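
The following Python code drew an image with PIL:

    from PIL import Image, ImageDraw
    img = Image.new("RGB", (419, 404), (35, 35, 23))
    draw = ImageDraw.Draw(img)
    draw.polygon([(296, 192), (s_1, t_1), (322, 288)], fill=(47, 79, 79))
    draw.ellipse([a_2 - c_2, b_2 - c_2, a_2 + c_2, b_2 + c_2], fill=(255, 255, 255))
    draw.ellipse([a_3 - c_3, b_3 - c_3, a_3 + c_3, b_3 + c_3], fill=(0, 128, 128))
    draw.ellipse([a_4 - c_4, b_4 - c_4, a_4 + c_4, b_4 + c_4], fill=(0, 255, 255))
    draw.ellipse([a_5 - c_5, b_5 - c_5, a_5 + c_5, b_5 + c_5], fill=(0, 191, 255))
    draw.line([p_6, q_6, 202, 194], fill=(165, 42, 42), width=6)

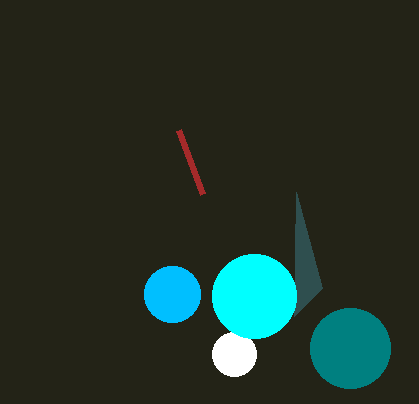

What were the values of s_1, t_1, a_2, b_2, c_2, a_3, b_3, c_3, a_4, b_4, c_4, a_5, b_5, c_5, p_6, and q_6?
s_1 = 294; t_1 = 316; a_2 = 234; b_2 = 354; c_2 = 22; a_3 = 350; b_3 = 348; c_3 = 40; a_4 = 254; b_4 = 296; c_4 = 42; a_5 = 172; b_5 = 294; c_5 = 28; p_6 = 178; q_6 = 130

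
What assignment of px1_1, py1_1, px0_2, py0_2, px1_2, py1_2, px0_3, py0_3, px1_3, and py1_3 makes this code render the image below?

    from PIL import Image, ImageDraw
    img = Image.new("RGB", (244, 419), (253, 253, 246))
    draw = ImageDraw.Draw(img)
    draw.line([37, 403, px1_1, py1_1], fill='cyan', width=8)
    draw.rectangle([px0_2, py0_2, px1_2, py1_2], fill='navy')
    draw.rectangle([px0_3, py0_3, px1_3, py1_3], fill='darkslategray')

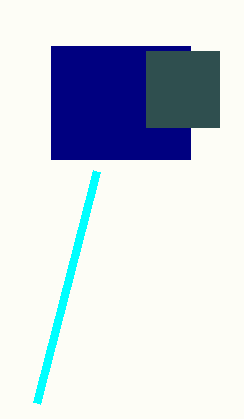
px1_1 = 97
py1_1 = 171
px0_2 = 51
py0_2 = 46
px1_2 = 190
py1_2 = 159
px0_3 = 146
py0_3 = 51
px1_3 = 219
py1_3 = 127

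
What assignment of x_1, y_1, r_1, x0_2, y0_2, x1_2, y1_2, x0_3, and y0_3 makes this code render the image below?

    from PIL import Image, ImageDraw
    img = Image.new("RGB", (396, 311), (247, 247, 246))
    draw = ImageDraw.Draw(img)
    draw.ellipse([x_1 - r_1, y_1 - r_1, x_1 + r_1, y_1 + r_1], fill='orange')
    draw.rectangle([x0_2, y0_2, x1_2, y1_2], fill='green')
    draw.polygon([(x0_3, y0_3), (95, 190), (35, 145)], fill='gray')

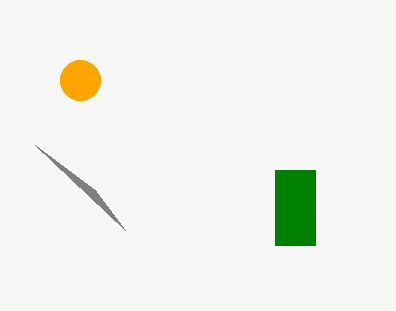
x_1 = 80, y_1 = 80, r_1 = 20, x0_2 = 275, y0_2 = 170, x1_2 = 315, y1_2 = 245, x0_3 = 125, y0_3 = 230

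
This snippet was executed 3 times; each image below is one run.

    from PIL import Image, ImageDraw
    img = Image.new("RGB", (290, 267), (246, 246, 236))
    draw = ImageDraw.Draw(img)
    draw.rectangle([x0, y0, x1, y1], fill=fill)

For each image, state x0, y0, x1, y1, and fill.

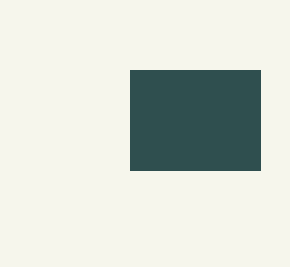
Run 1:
x0 = 130; y0 = 70; x1 = 260; y1 = 170; fill = 'darkslategray'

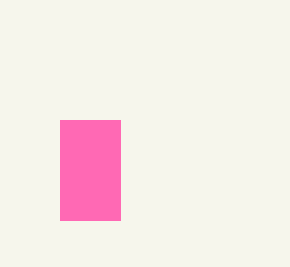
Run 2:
x0 = 60, y0 = 120, x1 = 120, y1 = 220, fill = 'hotpink'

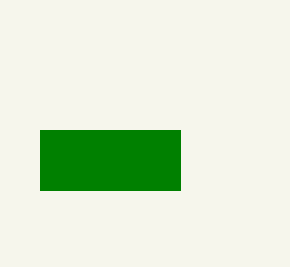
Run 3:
x0 = 40, y0 = 130, x1 = 180, y1 = 190, fill = 'green'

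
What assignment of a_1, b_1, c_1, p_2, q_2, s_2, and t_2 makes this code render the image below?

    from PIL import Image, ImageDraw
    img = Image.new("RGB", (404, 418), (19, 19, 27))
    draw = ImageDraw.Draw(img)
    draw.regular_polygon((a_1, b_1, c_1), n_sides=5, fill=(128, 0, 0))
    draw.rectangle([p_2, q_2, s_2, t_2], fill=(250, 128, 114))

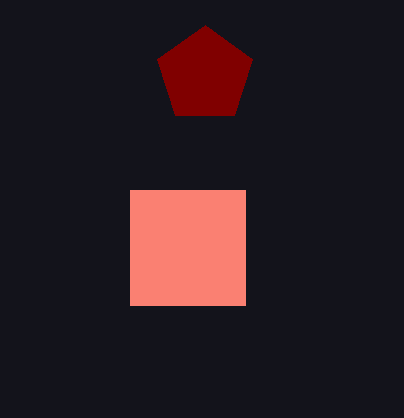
a_1 = 205, b_1 = 75, c_1 = 50, p_2 = 130, q_2 = 190, s_2 = 245, t_2 = 305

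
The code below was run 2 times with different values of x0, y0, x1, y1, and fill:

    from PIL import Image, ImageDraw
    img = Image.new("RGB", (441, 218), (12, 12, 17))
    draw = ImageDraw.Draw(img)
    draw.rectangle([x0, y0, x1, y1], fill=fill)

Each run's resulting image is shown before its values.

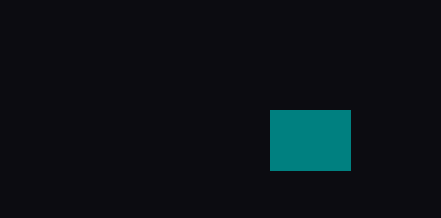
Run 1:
x0 = 270; y0 = 110; x1 = 350; y1 = 170; fill = 'teal'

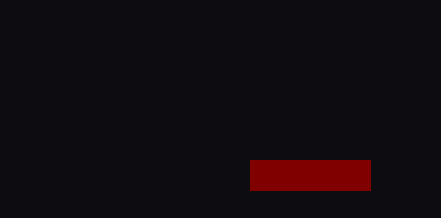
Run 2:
x0 = 250
y0 = 160
x1 = 370
y1 = 190
fill = 'maroon'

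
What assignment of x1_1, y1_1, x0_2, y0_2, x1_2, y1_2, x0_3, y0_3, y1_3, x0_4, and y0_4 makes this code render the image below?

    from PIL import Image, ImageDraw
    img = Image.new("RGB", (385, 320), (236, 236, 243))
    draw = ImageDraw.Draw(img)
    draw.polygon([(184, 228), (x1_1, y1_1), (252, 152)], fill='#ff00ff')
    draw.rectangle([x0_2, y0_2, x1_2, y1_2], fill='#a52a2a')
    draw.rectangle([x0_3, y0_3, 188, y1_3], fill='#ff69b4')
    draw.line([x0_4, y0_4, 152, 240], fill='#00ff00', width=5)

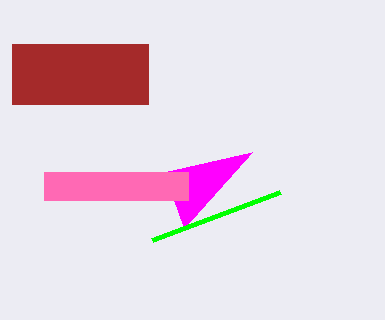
x1_1 = 164
y1_1 = 172
x0_2 = 12
y0_2 = 44
x1_2 = 148
y1_2 = 104
x0_3 = 44
y0_3 = 172
y1_3 = 200
x0_4 = 280
y0_4 = 192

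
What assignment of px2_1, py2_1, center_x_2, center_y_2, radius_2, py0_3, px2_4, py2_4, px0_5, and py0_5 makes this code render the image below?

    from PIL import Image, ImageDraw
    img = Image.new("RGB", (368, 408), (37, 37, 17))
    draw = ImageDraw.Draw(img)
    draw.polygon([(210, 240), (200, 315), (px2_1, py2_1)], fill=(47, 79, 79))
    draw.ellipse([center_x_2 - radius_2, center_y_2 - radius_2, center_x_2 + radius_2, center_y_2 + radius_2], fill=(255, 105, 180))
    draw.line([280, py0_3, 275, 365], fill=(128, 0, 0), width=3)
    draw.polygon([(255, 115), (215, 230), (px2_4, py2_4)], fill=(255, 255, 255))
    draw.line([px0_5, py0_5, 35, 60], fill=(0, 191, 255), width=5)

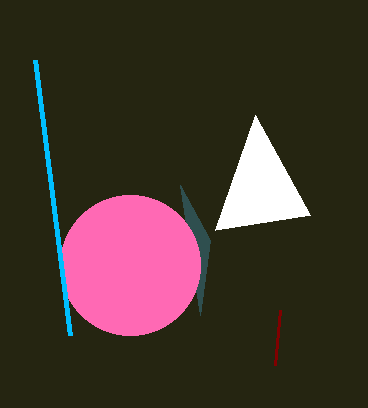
px2_1 = 180, py2_1 = 185, center_x_2 = 130, center_y_2 = 265, radius_2 = 70, py0_3 = 310, px2_4 = 310, py2_4 = 215, px0_5 = 70, py0_5 = 335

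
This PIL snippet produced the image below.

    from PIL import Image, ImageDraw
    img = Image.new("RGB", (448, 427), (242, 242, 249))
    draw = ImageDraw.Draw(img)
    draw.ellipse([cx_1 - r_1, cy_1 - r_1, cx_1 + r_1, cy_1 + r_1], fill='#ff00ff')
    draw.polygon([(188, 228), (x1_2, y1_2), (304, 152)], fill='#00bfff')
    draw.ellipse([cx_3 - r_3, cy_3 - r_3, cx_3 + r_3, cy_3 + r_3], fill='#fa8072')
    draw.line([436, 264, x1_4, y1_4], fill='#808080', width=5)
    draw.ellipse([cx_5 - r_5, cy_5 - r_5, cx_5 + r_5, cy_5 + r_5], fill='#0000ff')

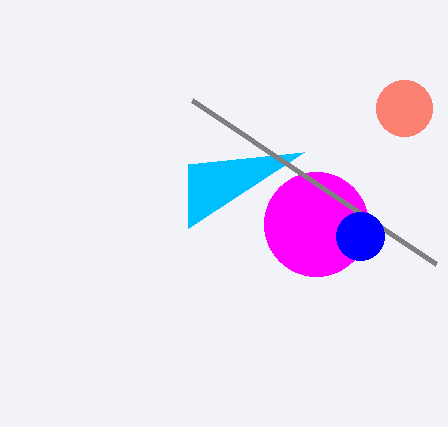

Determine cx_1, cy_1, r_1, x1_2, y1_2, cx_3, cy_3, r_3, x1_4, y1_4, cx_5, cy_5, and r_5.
cx_1 = 316; cy_1 = 224; r_1 = 52; x1_2 = 188; y1_2 = 164; cx_3 = 404; cy_3 = 108; r_3 = 28; x1_4 = 192; y1_4 = 100; cx_5 = 360; cy_5 = 236; r_5 = 24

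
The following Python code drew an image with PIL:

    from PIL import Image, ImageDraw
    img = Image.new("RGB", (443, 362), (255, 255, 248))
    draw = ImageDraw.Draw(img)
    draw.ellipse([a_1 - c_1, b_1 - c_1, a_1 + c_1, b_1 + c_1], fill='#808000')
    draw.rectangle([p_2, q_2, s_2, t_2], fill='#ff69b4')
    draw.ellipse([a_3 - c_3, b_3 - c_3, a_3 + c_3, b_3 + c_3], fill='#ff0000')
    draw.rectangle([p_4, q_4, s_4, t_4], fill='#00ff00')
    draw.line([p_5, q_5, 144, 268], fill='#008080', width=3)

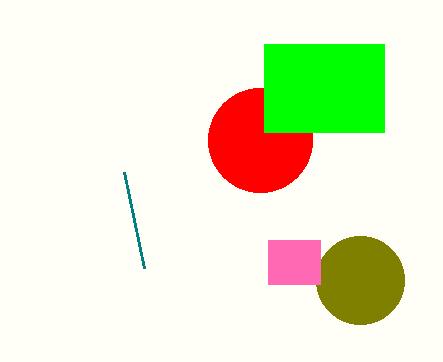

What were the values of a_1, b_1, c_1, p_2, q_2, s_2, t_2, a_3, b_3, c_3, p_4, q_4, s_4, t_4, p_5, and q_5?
a_1 = 360
b_1 = 280
c_1 = 44
p_2 = 268
q_2 = 240
s_2 = 320
t_2 = 284
a_3 = 260
b_3 = 140
c_3 = 52
p_4 = 264
q_4 = 44
s_4 = 384
t_4 = 132
p_5 = 124
q_5 = 172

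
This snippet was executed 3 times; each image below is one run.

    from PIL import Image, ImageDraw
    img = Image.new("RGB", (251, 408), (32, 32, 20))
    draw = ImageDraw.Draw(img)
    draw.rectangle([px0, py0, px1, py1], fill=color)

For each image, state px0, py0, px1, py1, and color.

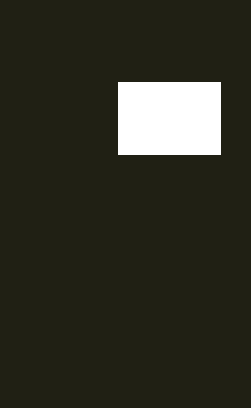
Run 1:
px0 = 118; py0 = 82; px1 = 220; py1 = 154; color = 'white'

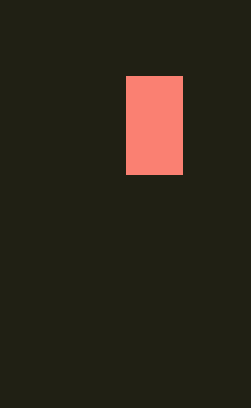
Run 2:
px0 = 126; py0 = 76; px1 = 182; py1 = 174; color = 'salmon'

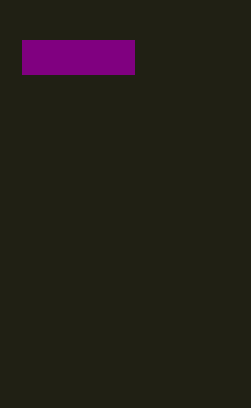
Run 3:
px0 = 22; py0 = 40; px1 = 134; py1 = 74; color = 'purple'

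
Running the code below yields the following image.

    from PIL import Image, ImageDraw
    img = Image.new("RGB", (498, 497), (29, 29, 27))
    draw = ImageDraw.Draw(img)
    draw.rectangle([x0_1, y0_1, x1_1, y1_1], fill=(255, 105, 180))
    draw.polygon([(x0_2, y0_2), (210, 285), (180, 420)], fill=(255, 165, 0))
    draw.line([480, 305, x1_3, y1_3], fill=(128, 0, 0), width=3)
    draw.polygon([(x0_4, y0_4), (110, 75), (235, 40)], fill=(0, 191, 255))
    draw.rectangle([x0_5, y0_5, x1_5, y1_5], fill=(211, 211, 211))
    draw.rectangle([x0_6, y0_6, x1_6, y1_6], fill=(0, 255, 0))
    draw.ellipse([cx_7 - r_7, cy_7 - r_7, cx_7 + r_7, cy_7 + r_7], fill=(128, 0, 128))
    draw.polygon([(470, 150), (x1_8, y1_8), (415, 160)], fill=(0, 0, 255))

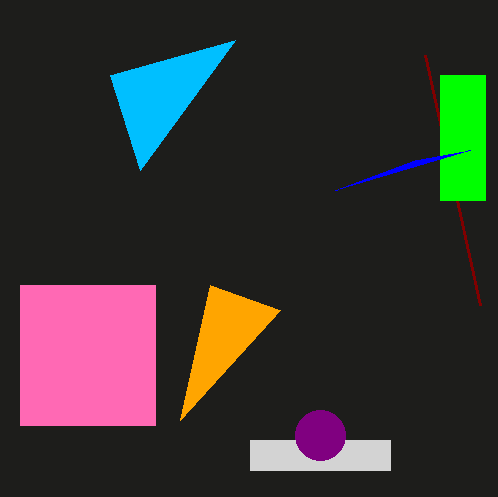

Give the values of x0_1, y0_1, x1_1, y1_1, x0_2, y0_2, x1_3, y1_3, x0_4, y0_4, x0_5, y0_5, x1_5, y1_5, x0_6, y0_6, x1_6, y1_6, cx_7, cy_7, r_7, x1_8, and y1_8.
x0_1 = 20
y0_1 = 285
x1_1 = 155
y1_1 = 425
x0_2 = 280
y0_2 = 310
x1_3 = 425
y1_3 = 55
x0_4 = 140
y0_4 = 170
x0_5 = 250
y0_5 = 440
x1_5 = 390
y1_5 = 470
x0_6 = 440
y0_6 = 75
x1_6 = 485
y1_6 = 200
cx_7 = 320
cy_7 = 435
r_7 = 25
x1_8 = 335
y1_8 = 190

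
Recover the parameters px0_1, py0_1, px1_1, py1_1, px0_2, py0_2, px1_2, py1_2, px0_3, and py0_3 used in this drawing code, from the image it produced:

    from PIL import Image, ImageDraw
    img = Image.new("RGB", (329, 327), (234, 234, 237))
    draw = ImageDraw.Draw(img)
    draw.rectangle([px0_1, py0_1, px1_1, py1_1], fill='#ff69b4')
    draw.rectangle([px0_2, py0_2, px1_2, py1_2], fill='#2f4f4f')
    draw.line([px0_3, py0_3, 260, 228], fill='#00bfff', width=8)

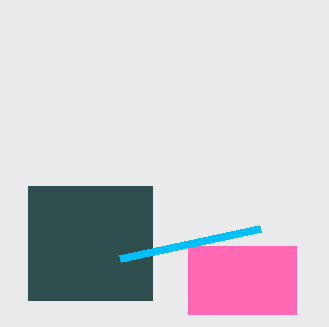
px0_1 = 188; py0_1 = 246; px1_1 = 296; py1_1 = 314; px0_2 = 28; py0_2 = 186; px1_2 = 152; py1_2 = 300; px0_3 = 120; py0_3 = 258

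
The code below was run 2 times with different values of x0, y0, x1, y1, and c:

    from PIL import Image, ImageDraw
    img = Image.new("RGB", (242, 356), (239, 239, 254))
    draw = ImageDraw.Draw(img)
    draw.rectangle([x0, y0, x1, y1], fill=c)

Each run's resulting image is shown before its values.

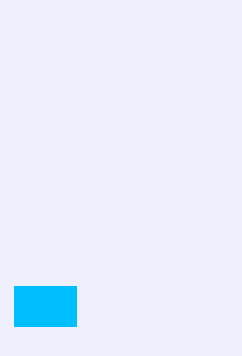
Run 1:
x0 = 14
y0 = 286
x1 = 76
y1 = 326
c = 'deepskyblue'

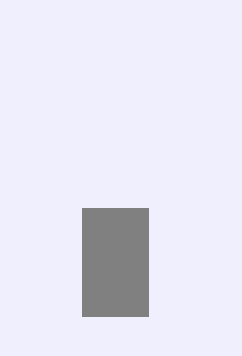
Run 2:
x0 = 82; y0 = 208; x1 = 148; y1 = 316; c = 'gray'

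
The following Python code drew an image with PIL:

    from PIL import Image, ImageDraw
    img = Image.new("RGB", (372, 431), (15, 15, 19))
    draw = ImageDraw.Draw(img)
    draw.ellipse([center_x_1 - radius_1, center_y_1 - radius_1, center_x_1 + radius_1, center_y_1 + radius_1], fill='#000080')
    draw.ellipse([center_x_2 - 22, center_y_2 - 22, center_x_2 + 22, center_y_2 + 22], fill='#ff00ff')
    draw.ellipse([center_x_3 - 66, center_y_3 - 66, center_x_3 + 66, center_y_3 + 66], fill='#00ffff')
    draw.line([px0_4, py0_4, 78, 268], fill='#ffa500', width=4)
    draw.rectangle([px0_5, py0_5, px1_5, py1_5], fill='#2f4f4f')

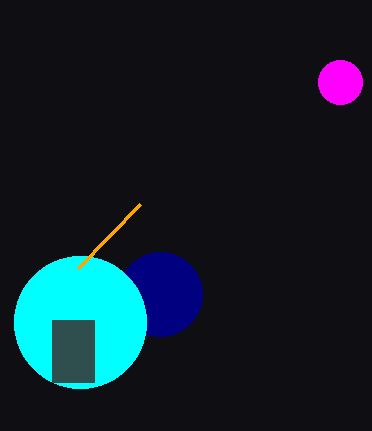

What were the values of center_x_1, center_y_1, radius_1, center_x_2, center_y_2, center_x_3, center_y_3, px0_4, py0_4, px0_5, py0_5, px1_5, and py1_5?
center_x_1 = 160; center_y_1 = 294; radius_1 = 42; center_x_2 = 340; center_y_2 = 82; center_x_3 = 80; center_y_3 = 322; px0_4 = 140; py0_4 = 204; px0_5 = 52; py0_5 = 320; px1_5 = 94; py1_5 = 382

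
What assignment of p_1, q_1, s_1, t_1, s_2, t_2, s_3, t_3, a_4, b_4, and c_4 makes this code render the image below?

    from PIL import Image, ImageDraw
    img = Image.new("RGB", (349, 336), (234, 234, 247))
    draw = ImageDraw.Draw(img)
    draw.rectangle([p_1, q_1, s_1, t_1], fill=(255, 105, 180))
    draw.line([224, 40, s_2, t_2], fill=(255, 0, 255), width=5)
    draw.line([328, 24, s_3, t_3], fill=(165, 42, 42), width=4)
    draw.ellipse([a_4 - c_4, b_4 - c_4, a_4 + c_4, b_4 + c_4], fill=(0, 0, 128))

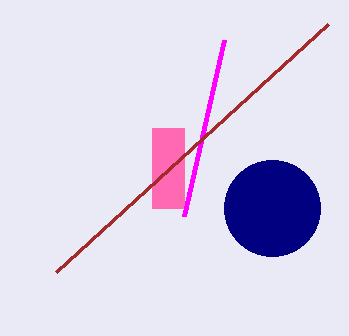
p_1 = 152, q_1 = 128, s_1 = 184, t_1 = 208, s_2 = 184, t_2 = 216, s_3 = 56, t_3 = 272, a_4 = 272, b_4 = 208, c_4 = 48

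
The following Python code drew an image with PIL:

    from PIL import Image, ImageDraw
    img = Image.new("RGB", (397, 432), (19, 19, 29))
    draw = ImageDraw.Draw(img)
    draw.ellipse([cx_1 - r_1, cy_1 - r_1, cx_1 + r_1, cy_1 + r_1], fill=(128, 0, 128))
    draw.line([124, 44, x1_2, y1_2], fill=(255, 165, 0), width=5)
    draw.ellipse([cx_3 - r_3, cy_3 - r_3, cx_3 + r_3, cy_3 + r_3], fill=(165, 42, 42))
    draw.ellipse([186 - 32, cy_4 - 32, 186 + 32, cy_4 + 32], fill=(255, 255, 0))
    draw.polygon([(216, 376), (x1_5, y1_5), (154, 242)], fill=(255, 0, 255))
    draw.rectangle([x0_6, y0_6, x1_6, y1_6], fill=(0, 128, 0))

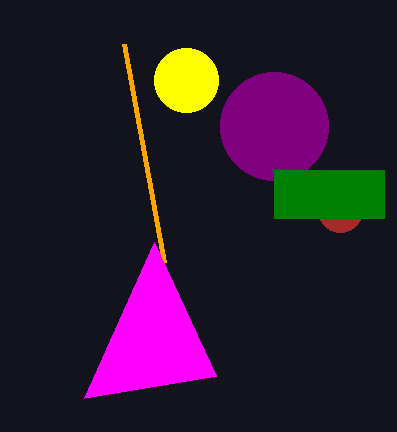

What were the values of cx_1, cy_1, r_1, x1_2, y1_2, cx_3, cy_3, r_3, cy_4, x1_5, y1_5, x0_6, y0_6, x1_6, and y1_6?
cx_1 = 274
cy_1 = 126
r_1 = 54
x1_2 = 164
y1_2 = 262
cx_3 = 340
cy_3 = 210
r_3 = 22
cy_4 = 80
x1_5 = 84
y1_5 = 398
x0_6 = 274
y0_6 = 170
x1_6 = 384
y1_6 = 218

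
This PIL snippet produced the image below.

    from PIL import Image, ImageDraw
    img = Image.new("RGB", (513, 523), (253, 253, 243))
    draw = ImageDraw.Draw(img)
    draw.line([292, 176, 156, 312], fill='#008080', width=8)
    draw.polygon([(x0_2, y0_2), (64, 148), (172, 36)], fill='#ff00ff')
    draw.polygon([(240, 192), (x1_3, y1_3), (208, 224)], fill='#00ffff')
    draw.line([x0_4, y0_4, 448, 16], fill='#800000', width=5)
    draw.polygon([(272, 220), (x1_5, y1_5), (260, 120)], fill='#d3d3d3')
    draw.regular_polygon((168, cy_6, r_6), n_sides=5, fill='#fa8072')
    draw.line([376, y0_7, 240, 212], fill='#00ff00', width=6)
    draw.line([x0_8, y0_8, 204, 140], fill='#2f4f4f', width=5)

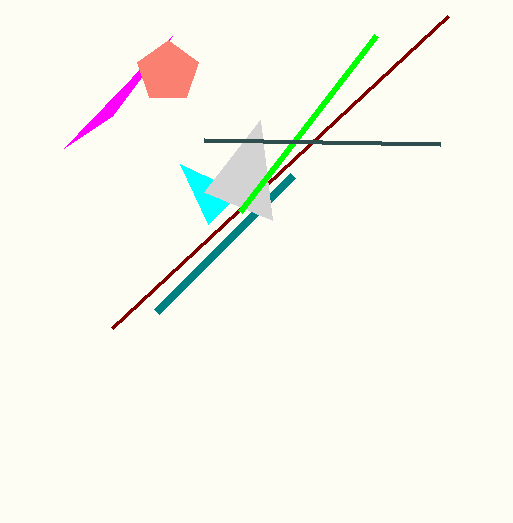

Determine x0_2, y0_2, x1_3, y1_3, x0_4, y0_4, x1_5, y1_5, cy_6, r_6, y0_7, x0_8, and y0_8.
x0_2 = 112
y0_2 = 116
x1_3 = 180
y1_3 = 164
x0_4 = 112
y0_4 = 328
x1_5 = 204
y1_5 = 192
cy_6 = 72
r_6 = 32
y0_7 = 36
x0_8 = 440
y0_8 = 144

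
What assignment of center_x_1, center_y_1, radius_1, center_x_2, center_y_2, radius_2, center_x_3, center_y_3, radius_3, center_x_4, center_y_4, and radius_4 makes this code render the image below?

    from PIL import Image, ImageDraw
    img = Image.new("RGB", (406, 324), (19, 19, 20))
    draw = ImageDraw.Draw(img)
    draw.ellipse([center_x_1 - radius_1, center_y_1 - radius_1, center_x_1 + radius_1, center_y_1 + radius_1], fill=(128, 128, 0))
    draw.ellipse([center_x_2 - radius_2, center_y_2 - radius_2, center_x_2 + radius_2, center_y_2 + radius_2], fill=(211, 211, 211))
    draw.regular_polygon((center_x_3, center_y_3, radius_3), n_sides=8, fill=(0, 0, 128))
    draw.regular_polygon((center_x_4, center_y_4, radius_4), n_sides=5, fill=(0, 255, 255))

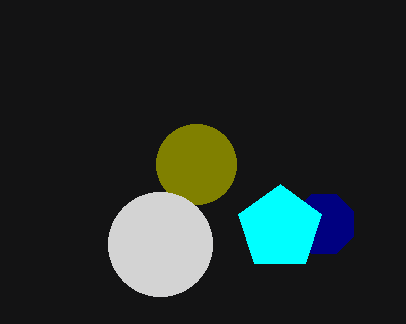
center_x_1 = 196; center_y_1 = 164; radius_1 = 40; center_x_2 = 160; center_y_2 = 244; radius_2 = 52; center_x_3 = 324; center_y_3 = 224; radius_3 = 32; center_x_4 = 280; center_y_4 = 228; radius_4 = 44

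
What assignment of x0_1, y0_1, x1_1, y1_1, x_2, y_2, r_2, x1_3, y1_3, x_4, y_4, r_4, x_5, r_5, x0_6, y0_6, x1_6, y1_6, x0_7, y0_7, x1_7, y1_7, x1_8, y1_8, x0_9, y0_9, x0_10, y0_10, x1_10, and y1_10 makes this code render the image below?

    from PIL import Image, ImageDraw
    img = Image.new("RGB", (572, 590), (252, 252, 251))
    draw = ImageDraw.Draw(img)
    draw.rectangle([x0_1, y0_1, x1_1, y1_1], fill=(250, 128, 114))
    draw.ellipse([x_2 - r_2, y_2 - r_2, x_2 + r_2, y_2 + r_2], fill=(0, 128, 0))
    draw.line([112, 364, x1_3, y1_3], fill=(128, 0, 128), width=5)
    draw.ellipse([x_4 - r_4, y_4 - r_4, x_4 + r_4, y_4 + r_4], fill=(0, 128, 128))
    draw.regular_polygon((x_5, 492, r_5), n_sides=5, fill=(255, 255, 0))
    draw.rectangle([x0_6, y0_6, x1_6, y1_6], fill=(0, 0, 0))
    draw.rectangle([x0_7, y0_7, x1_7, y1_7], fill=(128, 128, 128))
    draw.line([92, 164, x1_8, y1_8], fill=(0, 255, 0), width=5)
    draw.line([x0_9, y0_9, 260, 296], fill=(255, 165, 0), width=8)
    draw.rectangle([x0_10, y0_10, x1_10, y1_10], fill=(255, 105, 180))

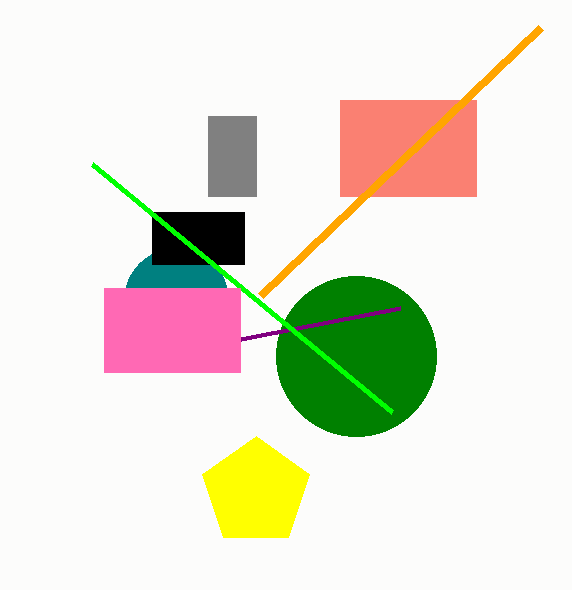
x0_1 = 340, y0_1 = 100, x1_1 = 476, y1_1 = 196, x_2 = 356, y_2 = 356, r_2 = 80, x1_3 = 400, y1_3 = 308, x_4 = 176, y_4 = 300, r_4 = 52, x_5 = 256, r_5 = 56, x0_6 = 152, y0_6 = 212, x1_6 = 244, y1_6 = 264, x0_7 = 208, y0_7 = 116, x1_7 = 256, y1_7 = 196, x1_8 = 392, y1_8 = 412, x0_9 = 540, y0_9 = 28, x0_10 = 104, y0_10 = 288, x1_10 = 240, y1_10 = 372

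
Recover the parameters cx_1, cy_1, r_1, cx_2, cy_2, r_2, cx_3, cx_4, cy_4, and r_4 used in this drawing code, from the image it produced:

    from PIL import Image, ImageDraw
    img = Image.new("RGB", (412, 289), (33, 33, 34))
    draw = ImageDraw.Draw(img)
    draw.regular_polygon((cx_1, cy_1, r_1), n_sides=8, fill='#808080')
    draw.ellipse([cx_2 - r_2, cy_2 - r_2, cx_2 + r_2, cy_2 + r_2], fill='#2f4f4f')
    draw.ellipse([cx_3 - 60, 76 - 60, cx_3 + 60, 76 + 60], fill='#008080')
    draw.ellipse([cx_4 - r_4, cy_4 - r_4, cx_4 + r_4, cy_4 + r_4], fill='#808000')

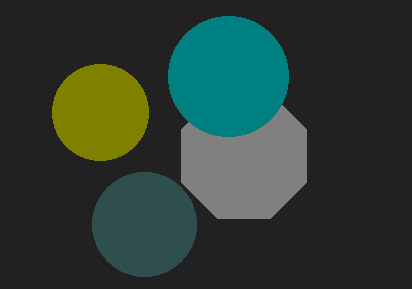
cx_1 = 244, cy_1 = 156, r_1 = 68, cx_2 = 144, cy_2 = 224, r_2 = 52, cx_3 = 228, cx_4 = 100, cy_4 = 112, r_4 = 48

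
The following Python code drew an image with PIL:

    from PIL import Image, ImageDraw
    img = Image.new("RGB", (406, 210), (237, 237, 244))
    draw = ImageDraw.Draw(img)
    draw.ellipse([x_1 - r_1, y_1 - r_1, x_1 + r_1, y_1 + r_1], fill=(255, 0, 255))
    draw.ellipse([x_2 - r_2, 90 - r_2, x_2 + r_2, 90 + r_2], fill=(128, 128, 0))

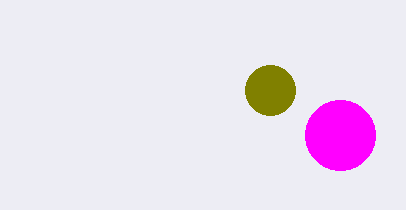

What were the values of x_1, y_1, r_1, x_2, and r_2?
x_1 = 340
y_1 = 135
r_1 = 35
x_2 = 270
r_2 = 25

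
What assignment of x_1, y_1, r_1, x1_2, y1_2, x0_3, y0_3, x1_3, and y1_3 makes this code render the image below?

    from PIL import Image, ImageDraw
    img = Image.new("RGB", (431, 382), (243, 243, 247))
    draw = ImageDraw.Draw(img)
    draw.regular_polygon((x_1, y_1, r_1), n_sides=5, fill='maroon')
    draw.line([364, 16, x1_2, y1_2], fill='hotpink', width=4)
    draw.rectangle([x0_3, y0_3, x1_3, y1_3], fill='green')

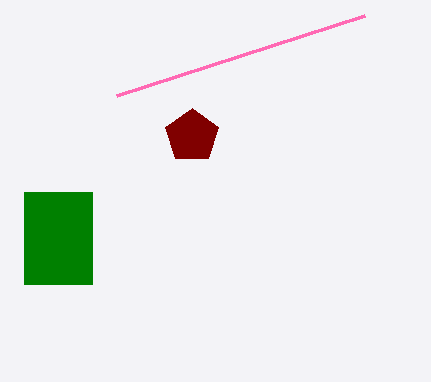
x_1 = 192
y_1 = 136
r_1 = 28
x1_2 = 116
y1_2 = 96
x0_3 = 24
y0_3 = 192
x1_3 = 92
y1_3 = 284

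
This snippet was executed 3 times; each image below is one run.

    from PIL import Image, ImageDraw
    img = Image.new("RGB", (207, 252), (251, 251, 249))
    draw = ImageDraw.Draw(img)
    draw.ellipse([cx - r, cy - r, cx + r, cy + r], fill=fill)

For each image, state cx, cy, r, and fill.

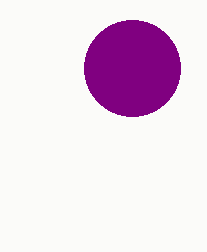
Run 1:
cx = 132, cy = 68, r = 48, fill = 'purple'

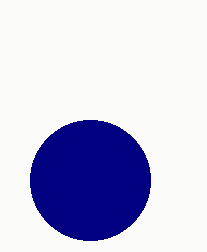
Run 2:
cx = 90
cy = 180
r = 60
fill = 'navy'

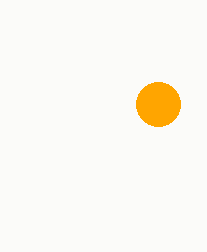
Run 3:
cx = 158
cy = 104
r = 22
fill = 'orange'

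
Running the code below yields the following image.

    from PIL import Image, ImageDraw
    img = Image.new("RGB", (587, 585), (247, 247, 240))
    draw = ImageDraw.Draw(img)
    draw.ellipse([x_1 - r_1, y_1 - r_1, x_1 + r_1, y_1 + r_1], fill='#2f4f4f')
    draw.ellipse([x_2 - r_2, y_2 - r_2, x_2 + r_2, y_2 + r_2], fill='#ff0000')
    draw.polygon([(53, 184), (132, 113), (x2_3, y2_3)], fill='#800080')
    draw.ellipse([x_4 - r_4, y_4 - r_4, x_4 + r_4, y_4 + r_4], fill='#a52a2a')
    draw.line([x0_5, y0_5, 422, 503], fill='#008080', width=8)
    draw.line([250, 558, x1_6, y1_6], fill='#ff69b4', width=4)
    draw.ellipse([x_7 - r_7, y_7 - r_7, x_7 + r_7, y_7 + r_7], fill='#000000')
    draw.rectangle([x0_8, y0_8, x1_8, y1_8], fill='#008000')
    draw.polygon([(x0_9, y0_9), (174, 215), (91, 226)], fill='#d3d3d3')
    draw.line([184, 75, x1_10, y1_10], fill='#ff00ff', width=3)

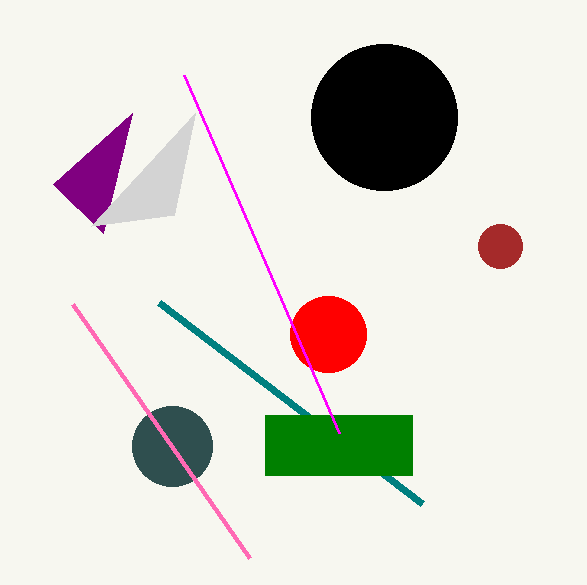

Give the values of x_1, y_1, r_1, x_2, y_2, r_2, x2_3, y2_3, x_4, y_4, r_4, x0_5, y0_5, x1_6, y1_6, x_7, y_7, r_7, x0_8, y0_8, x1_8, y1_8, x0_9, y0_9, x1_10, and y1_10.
x_1 = 172; y_1 = 446; r_1 = 40; x_2 = 328; y_2 = 334; r_2 = 38; x2_3 = 103; y2_3 = 233; x_4 = 500; y_4 = 246; r_4 = 22; x0_5 = 159; y0_5 = 302; x1_6 = 73; y1_6 = 304; x_7 = 384; y_7 = 117; r_7 = 73; x0_8 = 265; y0_8 = 415; x1_8 = 412; y1_8 = 475; x0_9 = 195; y0_9 = 113; x1_10 = 339; y1_10 = 433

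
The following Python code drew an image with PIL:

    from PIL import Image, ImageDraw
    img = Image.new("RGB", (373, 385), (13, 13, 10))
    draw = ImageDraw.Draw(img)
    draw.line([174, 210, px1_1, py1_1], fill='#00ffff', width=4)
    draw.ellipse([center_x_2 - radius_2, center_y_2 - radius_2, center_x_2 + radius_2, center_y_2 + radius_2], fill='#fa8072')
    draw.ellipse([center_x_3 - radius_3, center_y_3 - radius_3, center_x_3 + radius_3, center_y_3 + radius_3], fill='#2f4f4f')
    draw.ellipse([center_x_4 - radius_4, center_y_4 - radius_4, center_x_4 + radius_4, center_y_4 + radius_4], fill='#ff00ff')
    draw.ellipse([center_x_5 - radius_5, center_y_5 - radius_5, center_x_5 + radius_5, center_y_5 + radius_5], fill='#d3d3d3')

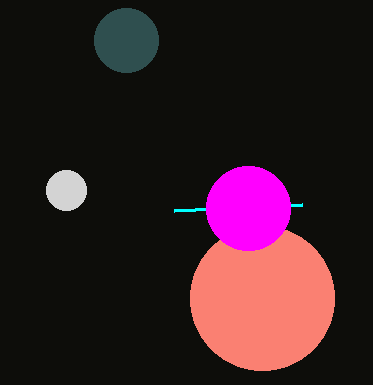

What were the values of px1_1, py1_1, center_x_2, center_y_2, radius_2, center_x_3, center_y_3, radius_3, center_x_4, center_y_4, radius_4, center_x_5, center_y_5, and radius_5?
px1_1 = 302, py1_1 = 204, center_x_2 = 262, center_y_2 = 298, radius_2 = 72, center_x_3 = 126, center_y_3 = 40, radius_3 = 32, center_x_4 = 248, center_y_4 = 208, radius_4 = 42, center_x_5 = 66, center_y_5 = 190, radius_5 = 20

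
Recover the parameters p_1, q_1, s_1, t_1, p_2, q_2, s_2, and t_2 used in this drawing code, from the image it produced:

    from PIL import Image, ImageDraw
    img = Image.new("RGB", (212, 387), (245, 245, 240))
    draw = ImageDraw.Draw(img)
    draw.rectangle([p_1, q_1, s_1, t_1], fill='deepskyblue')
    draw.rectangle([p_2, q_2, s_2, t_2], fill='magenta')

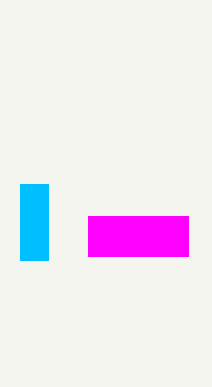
p_1 = 20, q_1 = 184, s_1 = 48, t_1 = 260, p_2 = 88, q_2 = 216, s_2 = 188, t_2 = 256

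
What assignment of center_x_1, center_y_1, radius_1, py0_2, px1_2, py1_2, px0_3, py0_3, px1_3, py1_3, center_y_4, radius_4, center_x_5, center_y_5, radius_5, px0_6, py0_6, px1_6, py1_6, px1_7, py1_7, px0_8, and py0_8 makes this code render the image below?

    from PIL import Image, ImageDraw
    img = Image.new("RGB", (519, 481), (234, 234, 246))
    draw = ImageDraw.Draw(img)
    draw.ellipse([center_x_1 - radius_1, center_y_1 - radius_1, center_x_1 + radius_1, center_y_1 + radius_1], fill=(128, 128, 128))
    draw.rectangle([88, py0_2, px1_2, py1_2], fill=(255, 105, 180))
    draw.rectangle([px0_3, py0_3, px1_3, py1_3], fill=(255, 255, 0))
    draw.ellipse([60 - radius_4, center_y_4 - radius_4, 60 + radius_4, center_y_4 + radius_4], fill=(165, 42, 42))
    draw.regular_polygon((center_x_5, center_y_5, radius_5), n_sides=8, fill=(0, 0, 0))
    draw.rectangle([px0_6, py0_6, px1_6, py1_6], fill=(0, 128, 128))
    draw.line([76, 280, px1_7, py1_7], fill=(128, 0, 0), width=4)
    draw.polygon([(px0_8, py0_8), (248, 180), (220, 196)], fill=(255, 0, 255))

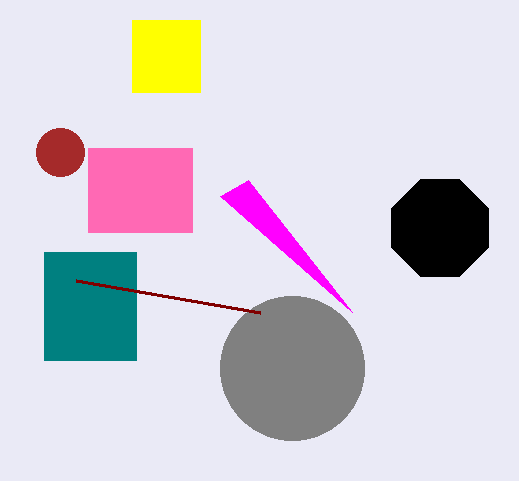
center_x_1 = 292
center_y_1 = 368
radius_1 = 72
py0_2 = 148
px1_2 = 192
py1_2 = 232
px0_3 = 132
py0_3 = 20
px1_3 = 200
py1_3 = 92
center_y_4 = 152
radius_4 = 24
center_x_5 = 440
center_y_5 = 228
radius_5 = 52
px0_6 = 44
py0_6 = 252
px1_6 = 136
py1_6 = 360
px1_7 = 260
py1_7 = 312
px0_8 = 352
py0_8 = 312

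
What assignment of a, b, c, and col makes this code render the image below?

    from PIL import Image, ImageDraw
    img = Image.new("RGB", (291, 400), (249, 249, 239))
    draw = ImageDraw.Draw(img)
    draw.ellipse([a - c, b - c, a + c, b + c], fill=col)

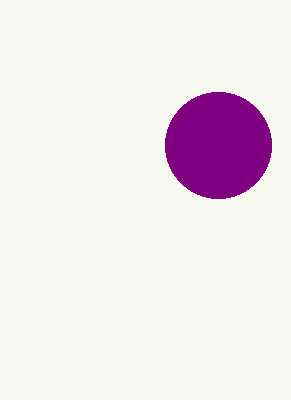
a = 218; b = 145; c = 53; col = 'purple'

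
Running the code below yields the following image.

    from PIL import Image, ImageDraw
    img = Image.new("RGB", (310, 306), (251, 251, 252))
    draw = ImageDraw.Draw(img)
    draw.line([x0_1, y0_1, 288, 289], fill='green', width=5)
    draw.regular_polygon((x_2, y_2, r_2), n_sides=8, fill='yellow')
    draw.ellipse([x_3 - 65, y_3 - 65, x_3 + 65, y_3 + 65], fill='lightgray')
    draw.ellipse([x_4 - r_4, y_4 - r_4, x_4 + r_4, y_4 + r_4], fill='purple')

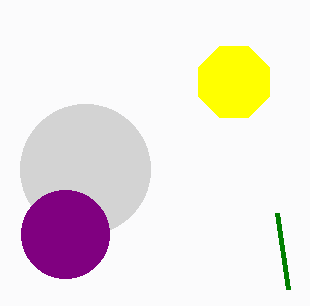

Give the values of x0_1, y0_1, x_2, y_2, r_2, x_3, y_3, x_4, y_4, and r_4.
x0_1 = 277; y0_1 = 213; x_2 = 234; y_2 = 82; r_2 = 38; x_3 = 85; y_3 = 169; x_4 = 65; y_4 = 234; r_4 = 44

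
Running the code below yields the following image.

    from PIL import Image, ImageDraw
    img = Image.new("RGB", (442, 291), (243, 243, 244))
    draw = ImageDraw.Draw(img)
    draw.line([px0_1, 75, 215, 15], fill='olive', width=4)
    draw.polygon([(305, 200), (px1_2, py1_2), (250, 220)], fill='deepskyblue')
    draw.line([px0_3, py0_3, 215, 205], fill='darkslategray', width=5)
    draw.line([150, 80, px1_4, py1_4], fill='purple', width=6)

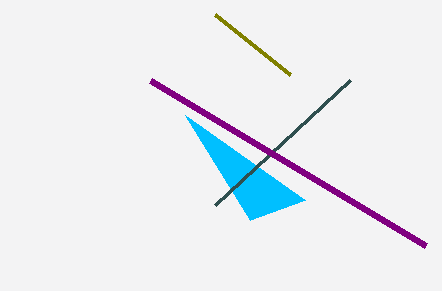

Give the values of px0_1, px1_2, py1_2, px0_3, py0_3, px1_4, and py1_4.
px0_1 = 290, px1_2 = 185, py1_2 = 115, px0_3 = 350, py0_3 = 80, px1_4 = 425, py1_4 = 245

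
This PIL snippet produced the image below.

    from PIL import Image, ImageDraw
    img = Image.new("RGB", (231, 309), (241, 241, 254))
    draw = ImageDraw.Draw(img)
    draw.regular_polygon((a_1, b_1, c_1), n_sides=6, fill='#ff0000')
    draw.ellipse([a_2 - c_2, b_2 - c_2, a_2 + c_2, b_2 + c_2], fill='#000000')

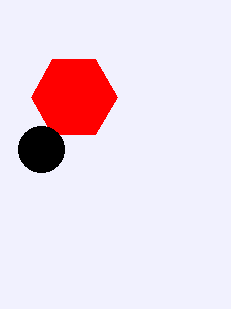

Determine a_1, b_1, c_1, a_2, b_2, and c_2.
a_1 = 74, b_1 = 97, c_1 = 43, a_2 = 41, b_2 = 149, c_2 = 23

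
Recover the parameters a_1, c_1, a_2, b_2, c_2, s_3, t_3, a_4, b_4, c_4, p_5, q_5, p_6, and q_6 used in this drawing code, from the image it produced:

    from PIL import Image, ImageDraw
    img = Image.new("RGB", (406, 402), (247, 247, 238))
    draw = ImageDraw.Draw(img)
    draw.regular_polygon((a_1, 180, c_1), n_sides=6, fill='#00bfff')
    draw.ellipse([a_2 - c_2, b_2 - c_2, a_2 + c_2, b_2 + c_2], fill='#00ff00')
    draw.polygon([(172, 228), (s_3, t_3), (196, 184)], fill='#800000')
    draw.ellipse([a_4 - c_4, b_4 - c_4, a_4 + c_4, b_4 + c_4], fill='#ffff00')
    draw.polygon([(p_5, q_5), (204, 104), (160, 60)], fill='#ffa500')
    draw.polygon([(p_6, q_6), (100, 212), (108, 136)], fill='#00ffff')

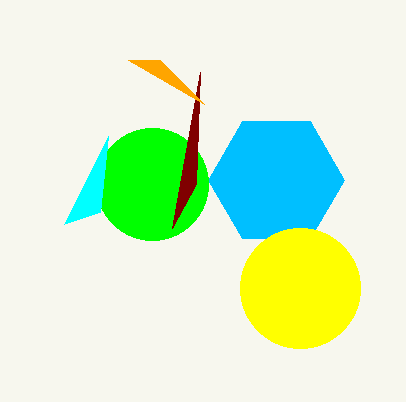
a_1 = 276
c_1 = 68
a_2 = 152
b_2 = 184
c_2 = 56
s_3 = 200
t_3 = 72
a_4 = 300
b_4 = 288
c_4 = 60
p_5 = 128
q_5 = 60
p_6 = 64
q_6 = 224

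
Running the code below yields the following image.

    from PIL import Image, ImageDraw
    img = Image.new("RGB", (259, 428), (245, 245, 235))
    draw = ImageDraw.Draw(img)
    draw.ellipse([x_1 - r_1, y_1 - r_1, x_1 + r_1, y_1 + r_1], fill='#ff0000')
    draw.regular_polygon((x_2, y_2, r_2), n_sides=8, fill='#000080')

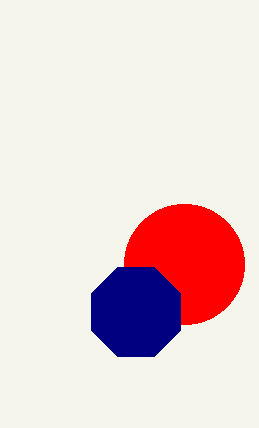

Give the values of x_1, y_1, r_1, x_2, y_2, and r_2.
x_1 = 184
y_1 = 264
r_1 = 60
x_2 = 136
y_2 = 312
r_2 = 48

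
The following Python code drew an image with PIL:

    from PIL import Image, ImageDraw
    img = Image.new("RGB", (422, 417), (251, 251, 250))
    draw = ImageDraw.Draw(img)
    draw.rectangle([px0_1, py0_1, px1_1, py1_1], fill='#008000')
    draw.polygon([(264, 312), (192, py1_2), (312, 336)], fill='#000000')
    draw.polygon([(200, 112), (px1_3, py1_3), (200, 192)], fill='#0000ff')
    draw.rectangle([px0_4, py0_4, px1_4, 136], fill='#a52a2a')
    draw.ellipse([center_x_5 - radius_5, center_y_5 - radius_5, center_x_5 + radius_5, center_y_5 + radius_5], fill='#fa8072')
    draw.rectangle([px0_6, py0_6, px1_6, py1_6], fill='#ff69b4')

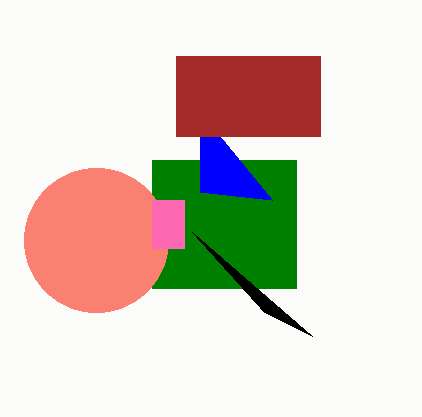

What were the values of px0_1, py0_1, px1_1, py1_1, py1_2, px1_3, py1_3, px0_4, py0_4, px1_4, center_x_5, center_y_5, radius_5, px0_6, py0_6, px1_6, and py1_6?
px0_1 = 152
py0_1 = 160
px1_1 = 296
py1_1 = 288
py1_2 = 232
px1_3 = 272
py1_3 = 200
px0_4 = 176
py0_4 = 56
px1_4 = 320
center_x_5 = 96
center_y_5 = 240
radius_5 = 72
px0_6 = 152
py0_6 = 200
px1_6 = 184
py1_6 = 248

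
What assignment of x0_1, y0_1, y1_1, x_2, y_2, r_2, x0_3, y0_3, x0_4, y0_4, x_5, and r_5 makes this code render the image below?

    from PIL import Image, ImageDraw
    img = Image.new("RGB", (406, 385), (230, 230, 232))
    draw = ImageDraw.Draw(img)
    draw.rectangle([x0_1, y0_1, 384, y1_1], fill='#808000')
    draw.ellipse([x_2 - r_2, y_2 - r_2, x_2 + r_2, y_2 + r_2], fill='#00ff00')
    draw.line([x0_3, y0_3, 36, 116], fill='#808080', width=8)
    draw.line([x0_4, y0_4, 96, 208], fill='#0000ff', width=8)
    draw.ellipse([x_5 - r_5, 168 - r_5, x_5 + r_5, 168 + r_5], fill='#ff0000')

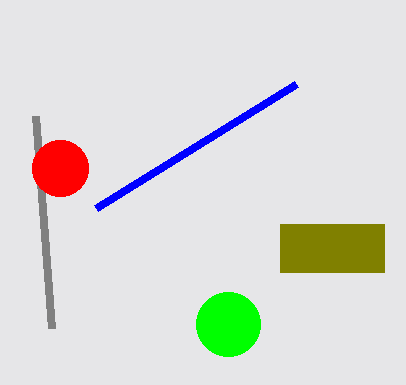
x0_1 = 280
y0_1 = 224
y1_1 = 272
x_2 = 228
y_2 = 324
r_2 = 32
x0_3 = 52
y0_3 = 328
x0_4 = 296
y0_4 = 84
x_5 = 60
r_5 = 28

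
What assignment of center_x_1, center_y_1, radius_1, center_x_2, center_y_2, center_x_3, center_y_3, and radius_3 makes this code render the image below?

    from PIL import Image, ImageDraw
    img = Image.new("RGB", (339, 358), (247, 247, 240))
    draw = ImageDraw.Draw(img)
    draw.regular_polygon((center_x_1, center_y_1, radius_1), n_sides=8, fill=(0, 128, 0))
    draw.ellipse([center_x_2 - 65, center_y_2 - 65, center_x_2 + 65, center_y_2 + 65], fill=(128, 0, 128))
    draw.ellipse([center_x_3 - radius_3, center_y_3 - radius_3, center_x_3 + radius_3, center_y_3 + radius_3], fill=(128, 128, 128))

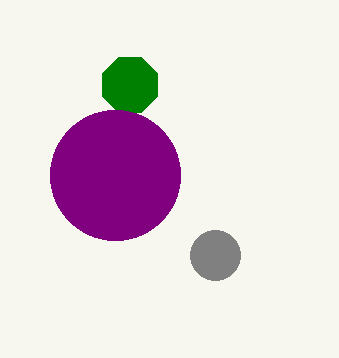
center_x_1 = 130; center_y_1 = 85; radius_1 = 30; center_x_2 = 115; center_y_2 = 175; center_x_3 = 215; center_y_3 = 255; radius_3 = 25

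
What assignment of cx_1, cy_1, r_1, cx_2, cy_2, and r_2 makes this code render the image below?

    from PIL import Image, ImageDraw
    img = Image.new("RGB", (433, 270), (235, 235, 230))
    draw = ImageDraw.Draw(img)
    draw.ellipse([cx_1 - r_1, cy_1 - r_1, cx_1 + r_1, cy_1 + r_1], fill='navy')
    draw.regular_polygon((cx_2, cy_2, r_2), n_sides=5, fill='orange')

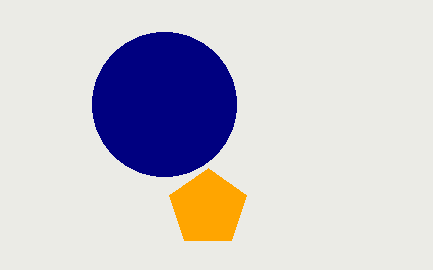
cx_1 = 164; cy_1 = 104; r_1 = 72; cx_2 = 208; cy_2 = 208; r_2 = 40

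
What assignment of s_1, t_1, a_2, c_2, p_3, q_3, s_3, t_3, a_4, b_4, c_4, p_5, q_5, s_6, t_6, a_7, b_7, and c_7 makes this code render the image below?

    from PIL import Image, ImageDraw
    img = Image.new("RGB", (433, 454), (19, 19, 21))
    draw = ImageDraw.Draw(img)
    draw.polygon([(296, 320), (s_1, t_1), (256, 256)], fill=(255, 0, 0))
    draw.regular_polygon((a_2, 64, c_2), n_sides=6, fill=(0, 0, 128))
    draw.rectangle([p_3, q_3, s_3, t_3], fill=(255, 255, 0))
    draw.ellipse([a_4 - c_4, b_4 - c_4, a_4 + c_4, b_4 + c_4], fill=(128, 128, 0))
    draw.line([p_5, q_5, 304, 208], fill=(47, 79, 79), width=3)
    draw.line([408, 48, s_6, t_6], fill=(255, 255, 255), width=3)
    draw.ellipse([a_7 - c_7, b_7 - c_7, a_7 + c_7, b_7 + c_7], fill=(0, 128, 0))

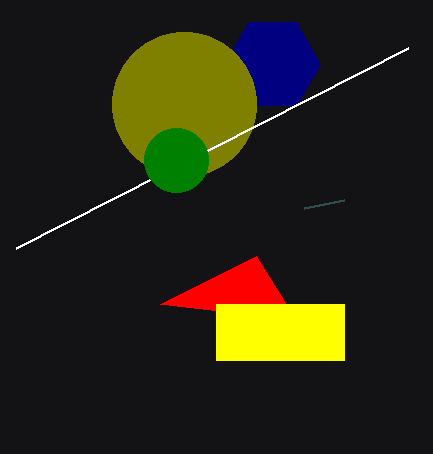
s_1 = 160
t_1 = 304
a_2 = 272
c_2 = 48
p_3 = 216
q_3 = 304
s_3 = 344
t_3 = 360
a_4 = 184
b_4 = 104
c_4 = 72
p_5 = 344
q_5 = 200
s_6 = 16
t_6 = 248
a_7 = 176
b_7 = 160
c_7 = 32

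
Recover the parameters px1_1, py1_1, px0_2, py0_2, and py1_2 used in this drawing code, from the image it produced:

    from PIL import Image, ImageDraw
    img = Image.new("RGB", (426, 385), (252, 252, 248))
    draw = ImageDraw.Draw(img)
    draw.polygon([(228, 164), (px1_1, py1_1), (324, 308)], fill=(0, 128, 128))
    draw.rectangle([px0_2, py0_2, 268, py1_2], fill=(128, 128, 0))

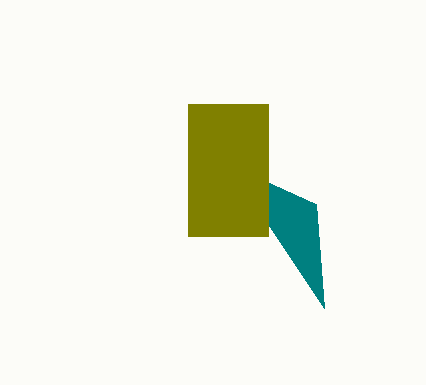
px1_1 = 316
py1_1 = 204
px0_2 = 188
py0_2 = 104
py1_2 = 236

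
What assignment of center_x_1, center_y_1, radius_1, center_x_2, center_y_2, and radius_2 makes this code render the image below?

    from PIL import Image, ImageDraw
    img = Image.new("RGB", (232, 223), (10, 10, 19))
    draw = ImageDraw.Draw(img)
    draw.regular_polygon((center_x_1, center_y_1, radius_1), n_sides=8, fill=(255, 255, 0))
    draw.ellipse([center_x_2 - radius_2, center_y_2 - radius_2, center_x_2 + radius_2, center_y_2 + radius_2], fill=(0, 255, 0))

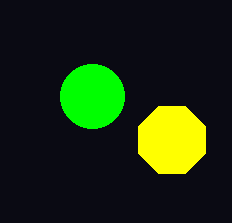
center_x_1 = 172, center_y_1 = 140, radius_1 = 36, center_x_2 = 92, center_y_2 = 96, radius_2 = 32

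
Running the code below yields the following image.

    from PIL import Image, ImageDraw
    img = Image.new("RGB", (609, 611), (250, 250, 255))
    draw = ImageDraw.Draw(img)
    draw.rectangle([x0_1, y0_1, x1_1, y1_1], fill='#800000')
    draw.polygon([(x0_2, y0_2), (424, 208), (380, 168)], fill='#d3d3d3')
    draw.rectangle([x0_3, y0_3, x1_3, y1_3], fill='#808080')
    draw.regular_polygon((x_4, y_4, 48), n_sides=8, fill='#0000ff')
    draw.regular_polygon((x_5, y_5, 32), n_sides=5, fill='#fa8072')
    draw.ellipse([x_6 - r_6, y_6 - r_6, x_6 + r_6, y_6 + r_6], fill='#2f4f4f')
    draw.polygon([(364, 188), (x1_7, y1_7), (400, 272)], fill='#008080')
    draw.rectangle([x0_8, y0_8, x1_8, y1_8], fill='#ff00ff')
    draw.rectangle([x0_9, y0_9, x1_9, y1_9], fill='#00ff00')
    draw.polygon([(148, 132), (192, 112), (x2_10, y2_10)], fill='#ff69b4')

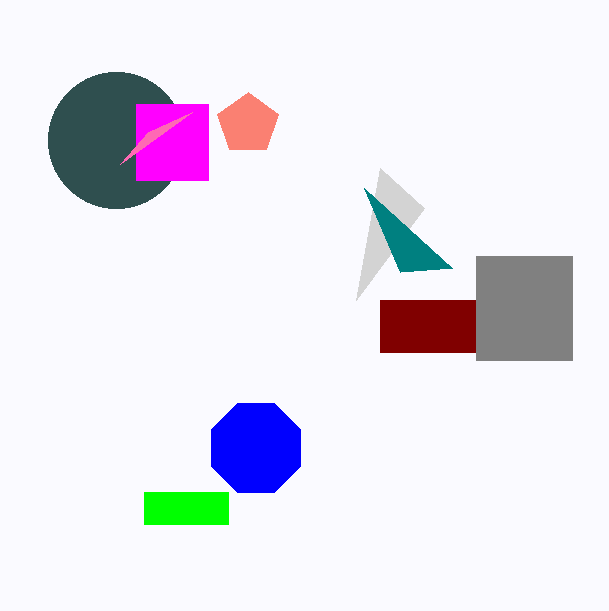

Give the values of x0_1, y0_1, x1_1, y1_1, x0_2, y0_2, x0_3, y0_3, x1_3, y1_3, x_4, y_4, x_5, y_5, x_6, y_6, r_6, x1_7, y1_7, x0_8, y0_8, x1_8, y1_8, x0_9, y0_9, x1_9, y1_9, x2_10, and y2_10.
x0_1 = 380
y0_1 = 300
x1_1 = 476
y1_1 = 352
x0_2 = 356
y0_2 = 300
x0_3 = 476
y0_3 = 256
x1_3 = 572
y1_3 = 360
x_4 = 256
y_4 = 448
x_5 = 248
y_5 = 124
x_6 = 116
y_6 = 140
r_6 = 68
x1_7 = 452
y1_7 = 268
x0_8 = 136
y0_8 = 104
x1_8 = 208
y1_8 = 180
x0_9 = 144
y0_9 = 492
x1_9 = 228
y1_9 = 524
x2_10 = 120
y2_10 = 164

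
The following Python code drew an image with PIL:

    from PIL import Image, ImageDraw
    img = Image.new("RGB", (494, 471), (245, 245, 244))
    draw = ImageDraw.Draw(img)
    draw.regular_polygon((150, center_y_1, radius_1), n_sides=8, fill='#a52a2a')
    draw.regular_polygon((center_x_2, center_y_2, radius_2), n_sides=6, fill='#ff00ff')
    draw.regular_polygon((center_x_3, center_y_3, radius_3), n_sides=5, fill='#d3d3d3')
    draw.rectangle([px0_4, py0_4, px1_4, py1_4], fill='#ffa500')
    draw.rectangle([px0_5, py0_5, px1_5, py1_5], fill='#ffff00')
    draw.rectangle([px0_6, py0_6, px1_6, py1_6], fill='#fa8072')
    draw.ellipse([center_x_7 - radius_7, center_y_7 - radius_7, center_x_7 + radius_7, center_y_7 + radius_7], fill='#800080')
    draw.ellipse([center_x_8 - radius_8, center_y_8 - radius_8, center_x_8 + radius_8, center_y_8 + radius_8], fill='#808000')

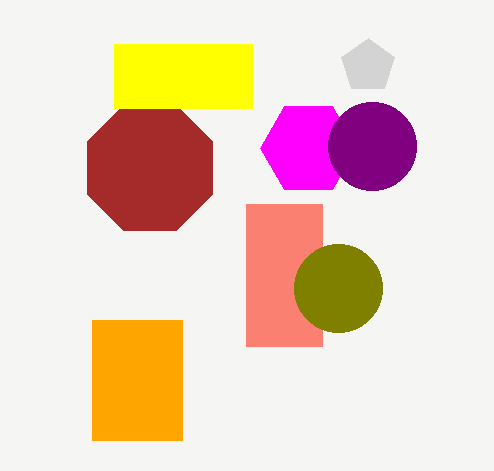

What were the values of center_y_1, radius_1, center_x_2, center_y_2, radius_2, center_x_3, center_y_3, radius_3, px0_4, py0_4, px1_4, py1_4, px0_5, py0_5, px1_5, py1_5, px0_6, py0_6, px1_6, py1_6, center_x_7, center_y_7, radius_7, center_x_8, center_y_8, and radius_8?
center_y_1 = 168; radius_1 = 68; center_x_2 = 308; center_y_2 = 148; radius_2 = 48; center_x_3 = 368; center_y_3 = 66; radius_3 = 28; px0_4 = 92; py0_4 = 320; px1_4 = 182; py1_4 = 440; px0_5 = 114; py0_5 = 44; px1_5 = 252; py1_5 = 108; px0_6 = 246; py0_6 = 204; px1_6 = 322; py1_6 = 346; center_x_7 = 372; center_y_7 = 146; radius_7 = 44; center_x_8 = 338; center_y_8 = 288; radius_8 = 44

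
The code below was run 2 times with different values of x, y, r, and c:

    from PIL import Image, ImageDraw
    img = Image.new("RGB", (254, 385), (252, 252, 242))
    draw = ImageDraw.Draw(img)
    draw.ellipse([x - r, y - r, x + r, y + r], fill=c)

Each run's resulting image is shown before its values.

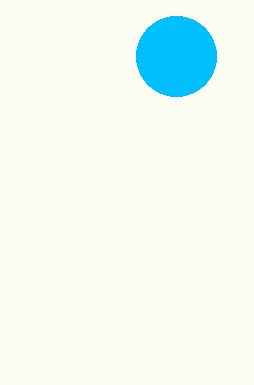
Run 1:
x = 176; y = 56; r = 40; c = 'deepskyblue'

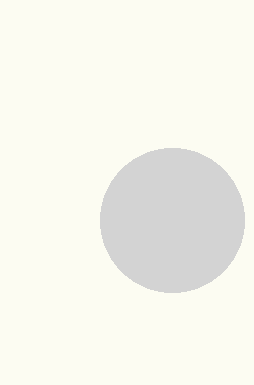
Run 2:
x = 172, y = 220, r = 72, c = 'lightgray'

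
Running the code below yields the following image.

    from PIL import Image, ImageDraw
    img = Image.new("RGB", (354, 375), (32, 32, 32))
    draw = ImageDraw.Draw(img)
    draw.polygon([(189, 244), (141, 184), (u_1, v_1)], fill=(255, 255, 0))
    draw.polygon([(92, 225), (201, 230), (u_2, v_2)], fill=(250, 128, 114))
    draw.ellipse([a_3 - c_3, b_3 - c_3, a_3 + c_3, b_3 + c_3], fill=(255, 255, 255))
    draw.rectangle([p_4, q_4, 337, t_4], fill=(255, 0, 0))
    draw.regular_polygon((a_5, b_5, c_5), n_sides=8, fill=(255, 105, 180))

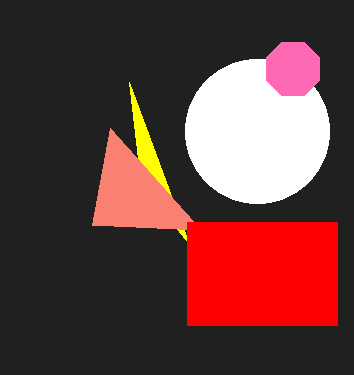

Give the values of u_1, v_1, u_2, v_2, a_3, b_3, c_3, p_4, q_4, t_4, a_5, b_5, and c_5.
u_1 = 129
v_1 = 82
u_2 = 110
v_2 = 128
a_3 = 257
b_3 = 131
c_3 = 72
p_4 = 187
q_4 = 222
t_4 = 325
a_5 = 293
b_5 = 69
c_5 = 29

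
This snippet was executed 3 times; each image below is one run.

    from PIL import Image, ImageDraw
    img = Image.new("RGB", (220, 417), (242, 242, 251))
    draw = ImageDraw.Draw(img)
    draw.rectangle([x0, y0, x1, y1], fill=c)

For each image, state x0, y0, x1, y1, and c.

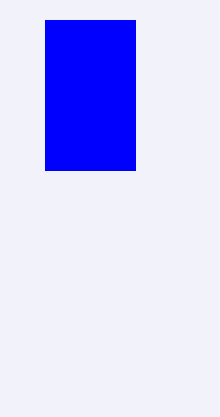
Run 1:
x0 = 45, y0 = 20, x1 = 135, y1 = 170, c = 'blue'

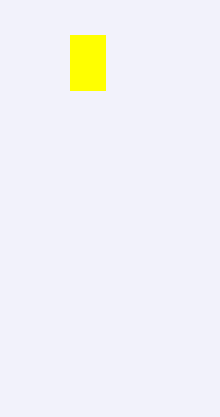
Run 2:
x0 = 70
y0 = 35
x1 = 105
y1 = 90
c = 'yellow'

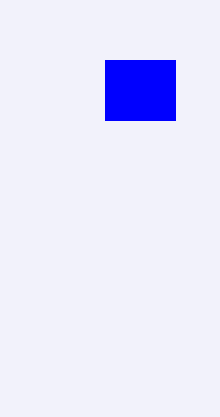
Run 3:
x0 = 105, y0 = 60, x1 = 175, y1 = 120, c = 'blue'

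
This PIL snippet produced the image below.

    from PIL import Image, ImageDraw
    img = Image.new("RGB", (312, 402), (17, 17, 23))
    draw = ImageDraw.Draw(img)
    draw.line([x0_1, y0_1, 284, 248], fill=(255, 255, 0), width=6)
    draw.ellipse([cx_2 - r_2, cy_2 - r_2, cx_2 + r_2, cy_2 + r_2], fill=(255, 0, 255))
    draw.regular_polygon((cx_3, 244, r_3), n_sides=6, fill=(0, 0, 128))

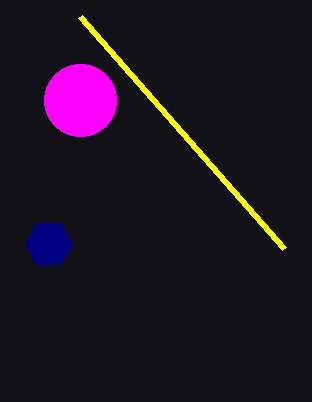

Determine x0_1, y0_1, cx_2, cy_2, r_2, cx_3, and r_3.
x0_1 = 80; y0_1 = 16; cx_2 = 80; cy_2 = 100; r_2 = 36; cx_3 = 48; r_3 = 24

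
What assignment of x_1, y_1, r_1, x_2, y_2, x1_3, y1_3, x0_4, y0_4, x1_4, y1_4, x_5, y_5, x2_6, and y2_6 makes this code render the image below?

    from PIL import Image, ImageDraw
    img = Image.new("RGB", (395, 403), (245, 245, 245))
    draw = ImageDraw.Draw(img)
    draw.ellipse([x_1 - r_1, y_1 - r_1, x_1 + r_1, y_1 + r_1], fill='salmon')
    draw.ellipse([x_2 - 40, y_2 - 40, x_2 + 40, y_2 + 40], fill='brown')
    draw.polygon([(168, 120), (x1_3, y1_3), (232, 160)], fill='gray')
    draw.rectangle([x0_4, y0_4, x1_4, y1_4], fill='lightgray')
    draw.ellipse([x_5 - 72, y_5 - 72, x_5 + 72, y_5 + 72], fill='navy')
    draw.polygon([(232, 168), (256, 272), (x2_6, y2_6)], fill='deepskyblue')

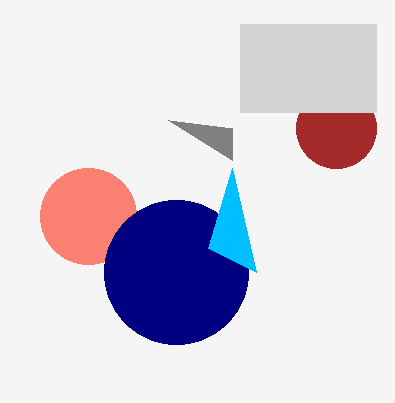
x_1 = 88
y_1 = 216
r_1 = 48
x_2 = 336
y_2 = 128
x1_3 = 232
y1_3 = 128
x0_4 = 240
y0_4 = 24
x1_4 = 376
y1_4 = 112
x_5 = 176
y_5 = 272
x2_6 = 208
y2_6 = 248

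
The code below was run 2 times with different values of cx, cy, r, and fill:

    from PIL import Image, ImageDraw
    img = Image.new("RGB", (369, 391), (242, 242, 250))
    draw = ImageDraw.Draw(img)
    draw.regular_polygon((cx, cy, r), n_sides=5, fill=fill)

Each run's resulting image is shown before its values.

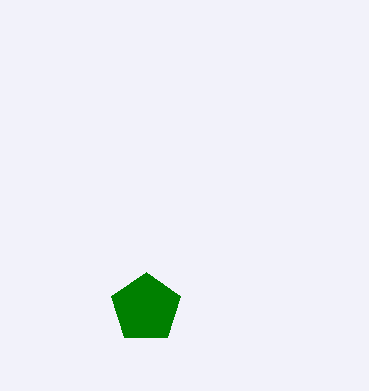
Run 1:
cx = 146; cy = 308; r = 36; fill = 'green'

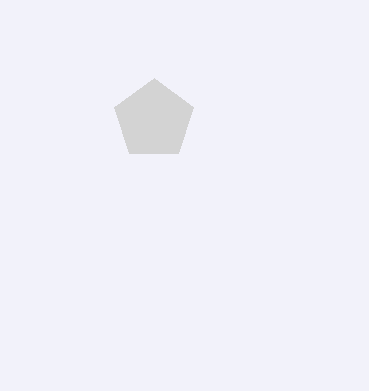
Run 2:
cx = 154; cy = 120; r = 42; fill = 'lightgray'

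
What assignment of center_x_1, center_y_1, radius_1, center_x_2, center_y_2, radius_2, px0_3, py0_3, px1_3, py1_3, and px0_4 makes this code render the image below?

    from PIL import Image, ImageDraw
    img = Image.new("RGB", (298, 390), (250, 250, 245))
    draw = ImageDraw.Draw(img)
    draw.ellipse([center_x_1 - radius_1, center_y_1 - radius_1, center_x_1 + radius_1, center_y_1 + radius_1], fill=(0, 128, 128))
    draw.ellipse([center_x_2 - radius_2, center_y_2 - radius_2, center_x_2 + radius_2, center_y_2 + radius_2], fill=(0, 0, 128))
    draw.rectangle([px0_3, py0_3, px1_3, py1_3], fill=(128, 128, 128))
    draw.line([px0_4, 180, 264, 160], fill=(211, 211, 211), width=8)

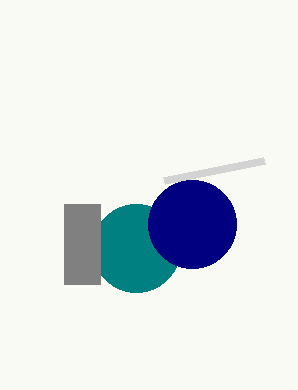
center_x_1 = 136
center_y_1 = 248
radius_1 = 44
center_x_2 = 192
center_y_2 = 224
radius_2 = 44
px0_3 = 64
py0_3 = 204
px1_3 = 100
py1_3 = 284
px0_4 = 164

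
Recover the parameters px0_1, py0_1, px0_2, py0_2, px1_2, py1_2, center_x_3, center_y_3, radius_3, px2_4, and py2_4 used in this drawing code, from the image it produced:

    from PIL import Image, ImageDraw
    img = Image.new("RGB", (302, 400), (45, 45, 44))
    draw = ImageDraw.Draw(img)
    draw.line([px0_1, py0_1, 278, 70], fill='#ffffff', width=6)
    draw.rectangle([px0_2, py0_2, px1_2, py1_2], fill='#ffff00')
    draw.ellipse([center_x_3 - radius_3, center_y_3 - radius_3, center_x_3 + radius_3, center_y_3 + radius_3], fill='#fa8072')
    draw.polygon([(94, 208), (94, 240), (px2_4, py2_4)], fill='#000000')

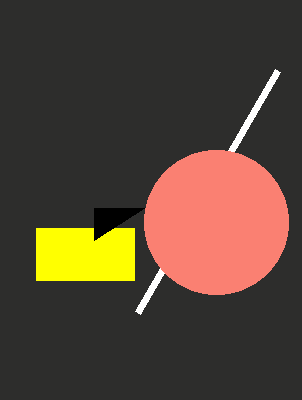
px0_1 = 138; py0_1 = 312; px0_2 = 36; py0_2 = 228; px1_2 = 134; py1_2 = 280; center_x_3 = 216; center_y_3 = 222; radius_3 = 72; px2_4 = 144; py2_4 = 208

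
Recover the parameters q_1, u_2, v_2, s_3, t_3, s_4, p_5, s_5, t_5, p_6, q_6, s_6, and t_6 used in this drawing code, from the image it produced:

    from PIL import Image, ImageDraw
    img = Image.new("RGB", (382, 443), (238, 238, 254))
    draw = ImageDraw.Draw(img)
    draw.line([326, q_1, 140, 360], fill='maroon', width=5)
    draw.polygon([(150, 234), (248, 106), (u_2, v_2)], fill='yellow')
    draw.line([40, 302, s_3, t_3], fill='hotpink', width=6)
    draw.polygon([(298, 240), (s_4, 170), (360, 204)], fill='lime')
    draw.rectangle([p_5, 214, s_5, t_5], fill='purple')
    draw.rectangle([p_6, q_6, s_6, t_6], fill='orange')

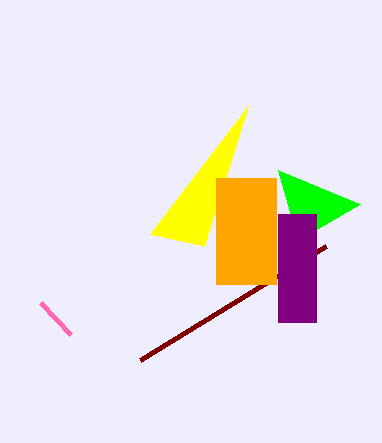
q_1 = 246
u_2 = 204
v_2 = 246
s_3 = 70
t_3 = 334
s_4 = 278
p_5 = 278
s_5 = 316
t_5 = 322
p_6 = 216
q_6 = 178
s_6 = 276
t_6 = 284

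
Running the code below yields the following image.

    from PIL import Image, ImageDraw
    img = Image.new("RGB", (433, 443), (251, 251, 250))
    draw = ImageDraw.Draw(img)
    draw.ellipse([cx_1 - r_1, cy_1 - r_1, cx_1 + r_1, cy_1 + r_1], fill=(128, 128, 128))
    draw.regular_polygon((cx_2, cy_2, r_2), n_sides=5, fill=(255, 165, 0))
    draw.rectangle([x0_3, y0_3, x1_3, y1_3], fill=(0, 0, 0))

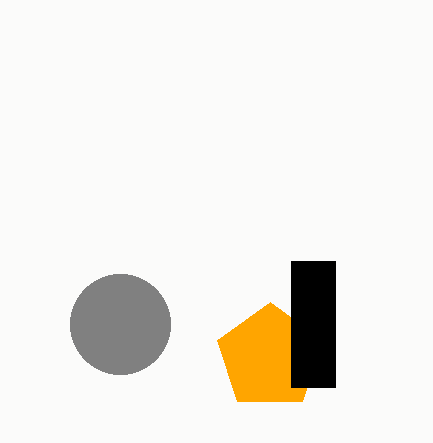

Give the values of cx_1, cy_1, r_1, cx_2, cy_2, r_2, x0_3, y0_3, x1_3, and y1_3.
cx_1 = 120
cy_1 = 324
r_1 = 50
cx_2 = 270
cy_2 = 357
r_2 = 55
x0_3 = 291
y0_3 = 261
x1_3 = 335
y1_3 = 387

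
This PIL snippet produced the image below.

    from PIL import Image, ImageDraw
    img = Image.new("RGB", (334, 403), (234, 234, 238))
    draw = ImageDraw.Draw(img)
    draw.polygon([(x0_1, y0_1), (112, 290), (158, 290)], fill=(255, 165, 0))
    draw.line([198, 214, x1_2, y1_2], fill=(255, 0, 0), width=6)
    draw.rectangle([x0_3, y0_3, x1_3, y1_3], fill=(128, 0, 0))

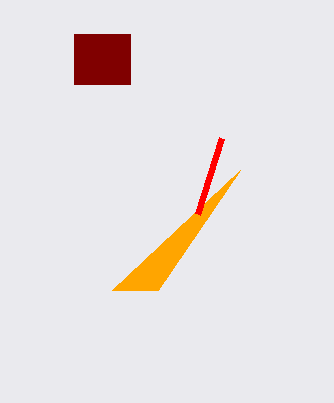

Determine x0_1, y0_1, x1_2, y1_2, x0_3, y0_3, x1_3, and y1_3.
x0_1 = 240
y0_1 = 170
x1_2 = 222
y1_2 = 138
x0_3 = 74
y0_3 = 34
x1_3 = 130
y1_3 = 84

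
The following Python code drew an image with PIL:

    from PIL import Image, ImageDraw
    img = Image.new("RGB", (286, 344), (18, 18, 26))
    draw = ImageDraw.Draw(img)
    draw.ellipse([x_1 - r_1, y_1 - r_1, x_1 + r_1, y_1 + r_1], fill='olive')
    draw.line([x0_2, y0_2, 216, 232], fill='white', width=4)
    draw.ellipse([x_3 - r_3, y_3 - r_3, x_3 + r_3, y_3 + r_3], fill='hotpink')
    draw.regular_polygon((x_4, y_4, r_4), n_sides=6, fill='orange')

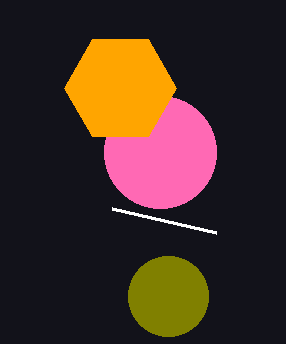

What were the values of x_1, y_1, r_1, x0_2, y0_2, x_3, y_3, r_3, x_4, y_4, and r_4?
x_1 = 168; y_1 = 296; r_1 = 40; x0_2 = 112; y0_2 = 208; x_3 = 160; y_3 = 152; r_3 = 56; x_4 = 120; y_4 = 88; r_4 = 56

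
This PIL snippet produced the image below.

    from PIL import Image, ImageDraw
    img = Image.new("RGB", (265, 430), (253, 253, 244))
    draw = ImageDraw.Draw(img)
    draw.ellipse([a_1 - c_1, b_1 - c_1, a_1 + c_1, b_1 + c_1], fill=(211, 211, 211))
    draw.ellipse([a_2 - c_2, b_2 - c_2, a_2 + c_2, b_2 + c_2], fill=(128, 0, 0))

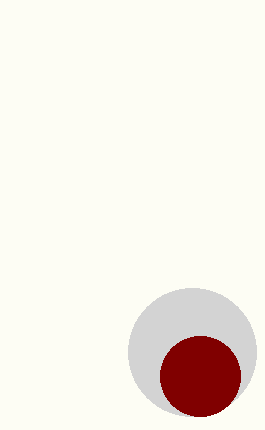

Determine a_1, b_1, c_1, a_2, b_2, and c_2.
a_1 = 192; b_1 = 352; c_1 = 64; a_2 = 200; b_2 = 376; c_2 = 40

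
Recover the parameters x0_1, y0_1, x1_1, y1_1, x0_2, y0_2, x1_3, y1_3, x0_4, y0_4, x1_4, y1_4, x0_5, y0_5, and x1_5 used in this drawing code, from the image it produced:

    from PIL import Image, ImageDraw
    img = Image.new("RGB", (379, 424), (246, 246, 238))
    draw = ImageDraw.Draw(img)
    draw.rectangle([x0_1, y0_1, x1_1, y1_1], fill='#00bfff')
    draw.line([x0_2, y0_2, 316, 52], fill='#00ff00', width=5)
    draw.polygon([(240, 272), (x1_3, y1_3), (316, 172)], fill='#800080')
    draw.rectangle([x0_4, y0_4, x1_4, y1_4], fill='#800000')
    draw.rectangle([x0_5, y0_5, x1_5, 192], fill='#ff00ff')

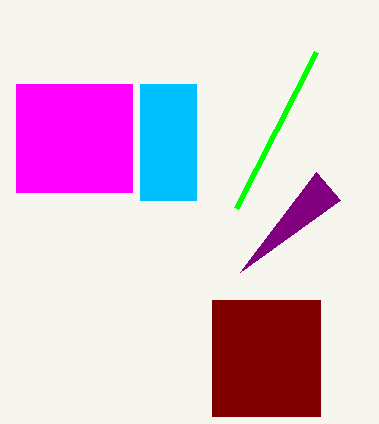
x0_1 = 140
y0_1 = 84
x1_1 = 196
y1_1 = 200
x0_2 = 236
y0_2 = 208
x1_3 = 340
y1_3 = 200
x0_4 = 212
y0_4 = 300
x1_4 = 320
y1_4 = 416
x0_5 = 16
y0_5 = 84
x1_5 = 132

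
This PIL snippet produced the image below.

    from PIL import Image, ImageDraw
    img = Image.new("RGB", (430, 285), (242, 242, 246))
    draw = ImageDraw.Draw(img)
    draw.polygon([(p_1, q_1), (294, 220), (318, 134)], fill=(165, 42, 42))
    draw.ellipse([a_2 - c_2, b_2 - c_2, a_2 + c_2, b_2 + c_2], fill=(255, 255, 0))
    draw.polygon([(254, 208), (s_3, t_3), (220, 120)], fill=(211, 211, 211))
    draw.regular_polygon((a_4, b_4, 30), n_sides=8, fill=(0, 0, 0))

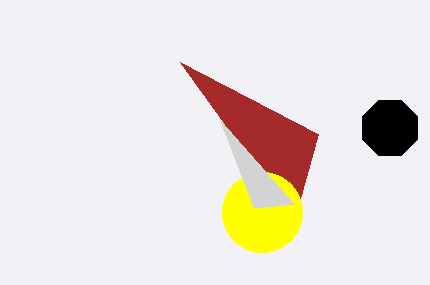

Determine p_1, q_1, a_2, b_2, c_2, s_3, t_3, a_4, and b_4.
p_1 = 180; q_1 = 62; a_2 = 262; b_2 = 212; c_2 = 40; s_3 = 294; t_3 = 204; a_4 = 390; b_4 = 128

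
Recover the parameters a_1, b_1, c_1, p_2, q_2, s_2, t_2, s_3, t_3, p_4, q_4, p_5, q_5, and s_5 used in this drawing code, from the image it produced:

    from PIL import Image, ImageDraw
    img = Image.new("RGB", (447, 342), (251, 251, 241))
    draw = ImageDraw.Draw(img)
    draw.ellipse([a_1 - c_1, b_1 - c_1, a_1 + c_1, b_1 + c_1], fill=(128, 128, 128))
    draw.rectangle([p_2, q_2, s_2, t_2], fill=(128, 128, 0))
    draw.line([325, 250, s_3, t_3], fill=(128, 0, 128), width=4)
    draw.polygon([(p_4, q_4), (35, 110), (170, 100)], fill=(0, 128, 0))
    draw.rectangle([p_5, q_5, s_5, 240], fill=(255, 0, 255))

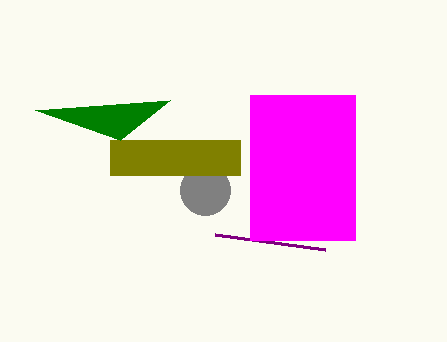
a_1 = 205; b_1 = 190; c_1 = 25; p_2 = 110; q_2 = 140; s_2 = 240; t_2 = 175; s_3 = 215; t_3 = 235; p_4 = 120; q_4 = 140; p_5 = 250; q_5 = 95; s_5 = 355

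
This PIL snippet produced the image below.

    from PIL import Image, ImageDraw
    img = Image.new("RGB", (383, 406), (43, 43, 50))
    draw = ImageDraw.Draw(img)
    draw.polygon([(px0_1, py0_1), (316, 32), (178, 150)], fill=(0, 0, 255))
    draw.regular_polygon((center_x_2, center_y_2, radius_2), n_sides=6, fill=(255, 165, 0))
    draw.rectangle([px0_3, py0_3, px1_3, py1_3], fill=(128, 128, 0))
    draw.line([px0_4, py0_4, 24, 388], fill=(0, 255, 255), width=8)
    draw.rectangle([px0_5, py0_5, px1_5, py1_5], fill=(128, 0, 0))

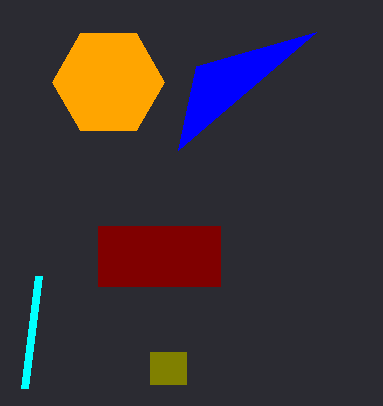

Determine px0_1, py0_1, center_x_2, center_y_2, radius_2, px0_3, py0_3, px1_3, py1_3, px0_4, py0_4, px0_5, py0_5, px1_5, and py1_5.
px0_1 = 196
py0_1 = 66
center_x_2 = 108
center_y_2 = 82
radius_2 = 56
px0_3 = 150
py0_3 = 352
px1_3 = 186
py1_3 = 384
px0_4 = 38
py0_4 = 276
px0_5 = 98
py0_5 = 226
px1_5 = 220
py1_5 = 286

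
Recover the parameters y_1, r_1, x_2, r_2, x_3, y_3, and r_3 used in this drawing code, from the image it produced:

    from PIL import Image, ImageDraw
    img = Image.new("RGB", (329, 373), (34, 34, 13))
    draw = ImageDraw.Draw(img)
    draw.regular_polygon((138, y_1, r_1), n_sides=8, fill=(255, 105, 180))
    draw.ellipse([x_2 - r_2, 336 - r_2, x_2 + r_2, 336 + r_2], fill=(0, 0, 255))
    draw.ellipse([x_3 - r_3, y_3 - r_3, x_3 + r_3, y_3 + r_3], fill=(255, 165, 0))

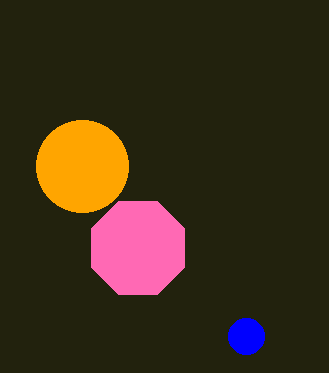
y_1 = 248
r_1 = 50
x_2 = 246
r_2 = 18
x_3 = 82
y_3 = 166
r_3 = 46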